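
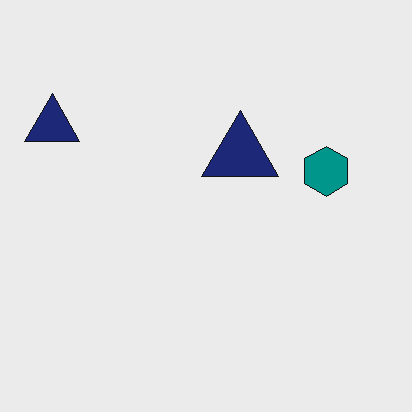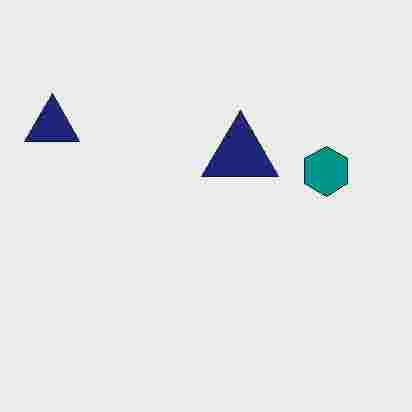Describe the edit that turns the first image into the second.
The transformation is: heavily JPEG-compressed with obvious blocking artifacts.

Blocky 8×8 compression artifacts appear around shape edges and the flat background shows ringing — characteristic JPEG degradation.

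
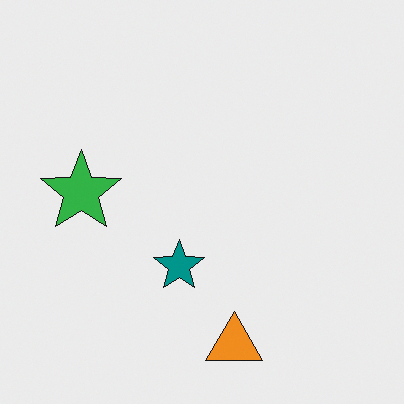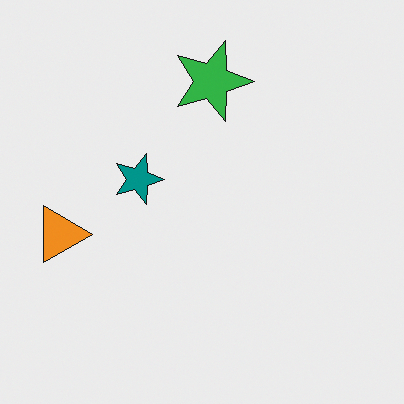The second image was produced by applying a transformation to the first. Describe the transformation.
The transformation is: rotated 90° clockwise.

The orange triangle sits in the bottom of the first image and the left of the second — consistent with a whole-image 90° clockwise rotation.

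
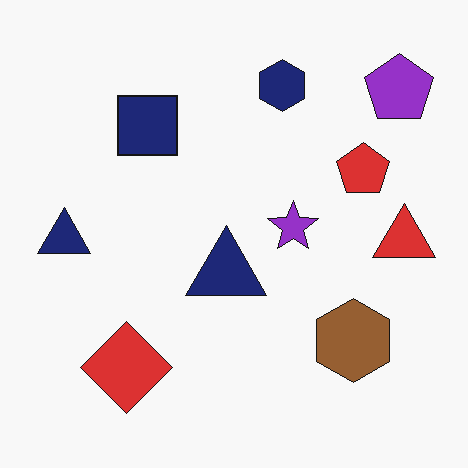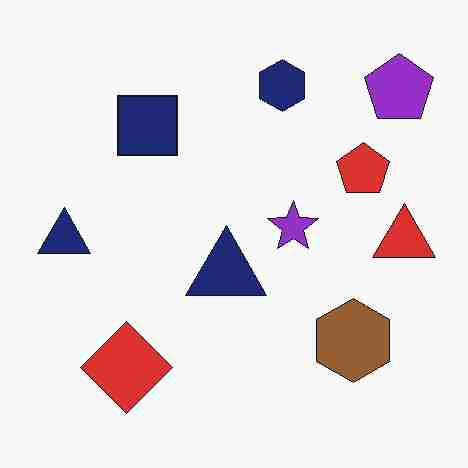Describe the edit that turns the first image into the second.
Degraded with heavy JPEG compression.

Blocky 8×8 compression artifacts appear around shape edges and the flat background shows ringing — characteristic JPEG degradation.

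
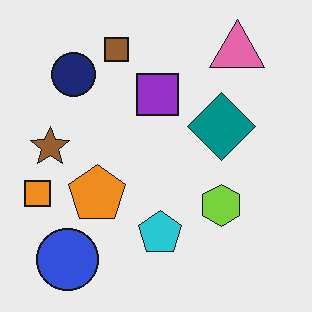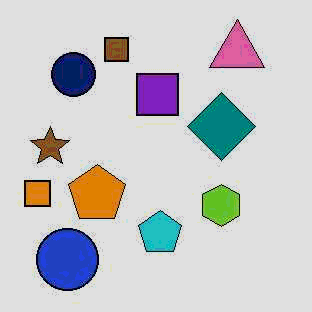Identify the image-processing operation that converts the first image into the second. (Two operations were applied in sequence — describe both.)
The second image is the first given moderate JPEG compression, then posterized to a reduced palette.

Blocky 8×8 compression artifacts appear around shape edges and the flat background shows ringing — characteristic JPEG degradation. Each flat color has snapped to a coarser quantized level — most visibly, the near-white background has dropped to a flat grey.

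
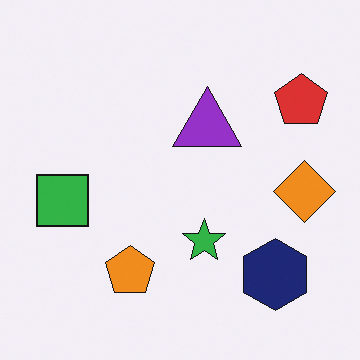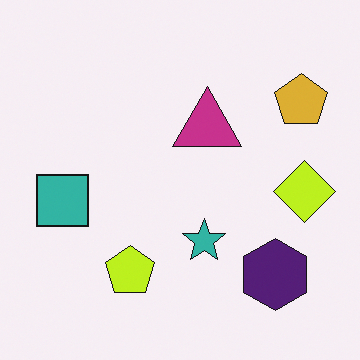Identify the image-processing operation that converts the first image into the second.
It was hue-shifted by a small amount.

Every shape's color has rotated by the same amount around the hue wheel — a uniform hue shift.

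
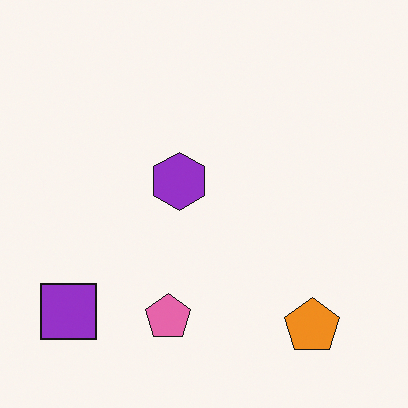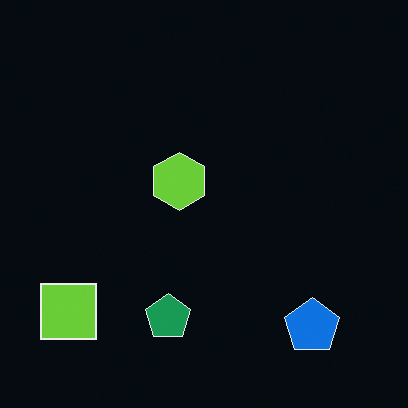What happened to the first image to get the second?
This is the original image color-inverted (negative).

The light background has become dark and every shape's color is its complement — a photographic negative.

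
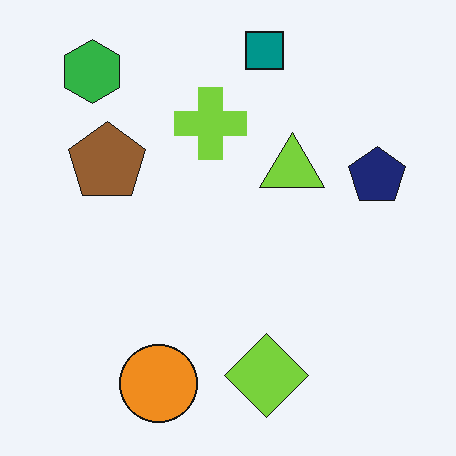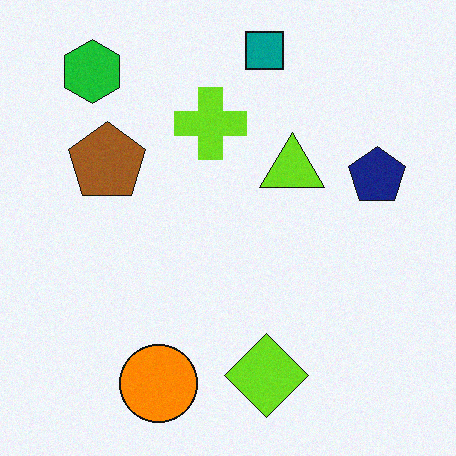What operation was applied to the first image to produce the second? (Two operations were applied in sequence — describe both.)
This is the original image slightly oversaturated, then degraded with a light layer of grain.

All colors are more vivid — a global saturation change. Random speckle covers the whole image, including the flat background.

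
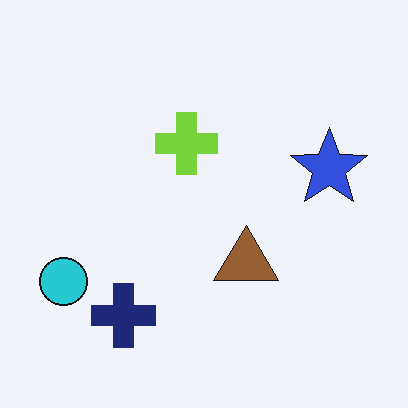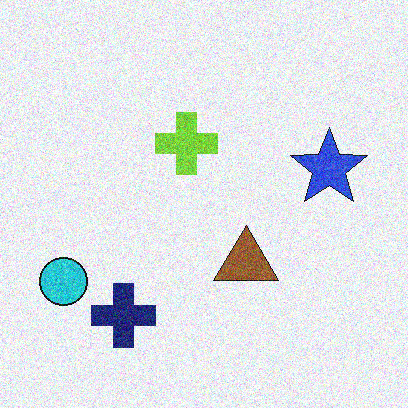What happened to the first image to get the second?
The image was degraded with visible gaussian noise.

Random speckle covers the whole image, including the flat background.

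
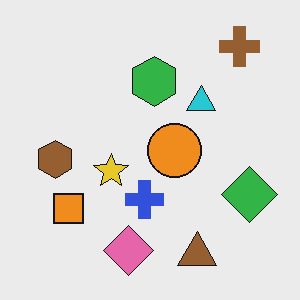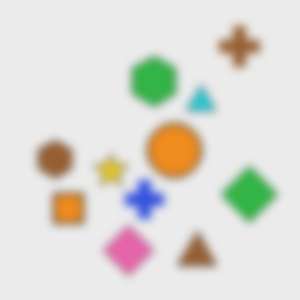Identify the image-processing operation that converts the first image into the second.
It was noticeably gaussian-blurred.

Shape edges and outlines are uniformly softened across the whole image.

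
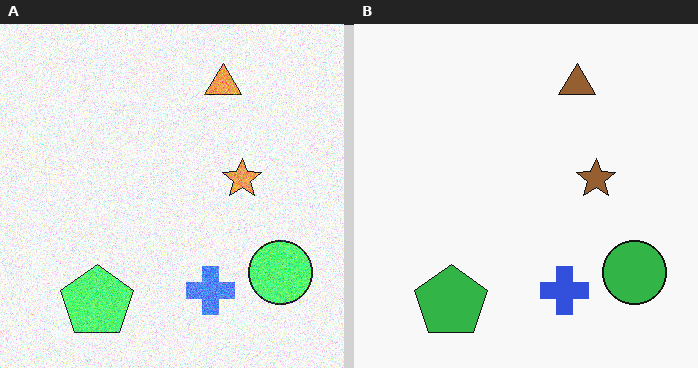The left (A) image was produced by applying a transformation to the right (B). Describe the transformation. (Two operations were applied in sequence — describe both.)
Substantially brightened, then degraded with a thick layer of grain.

Every pixel — background and shapes alike — is uniformly brightened. Random speckle covers the whole image, including the flat background.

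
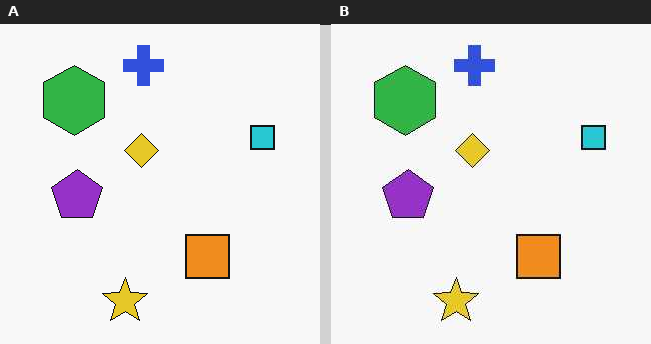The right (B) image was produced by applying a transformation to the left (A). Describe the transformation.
This is the original image JPEG-compressed with visible artifacts.

Blocky 8×8 compression artifacts appear around shape edges and the flat background shows ringing — characteristic JPEG degradation.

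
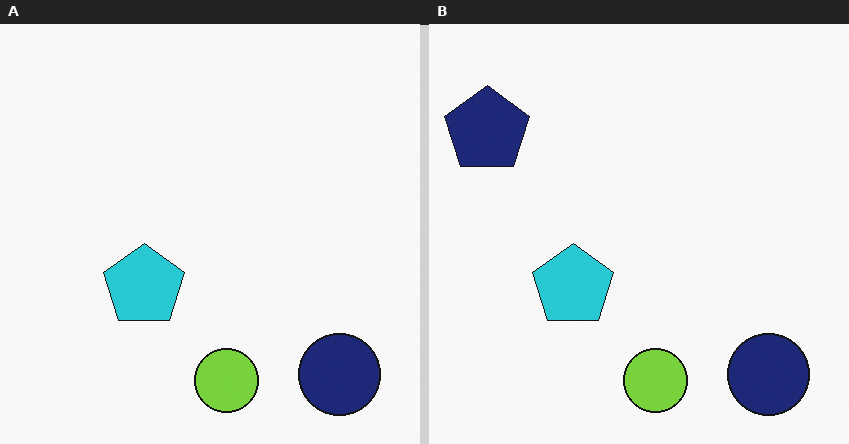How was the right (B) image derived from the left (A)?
The right (B) image is the left (A) overlaid with an additional navy pentagon.

A navy pentagon appears in the right (B) image that is absent from the left (A).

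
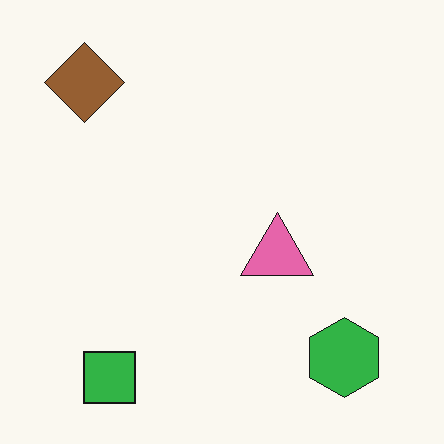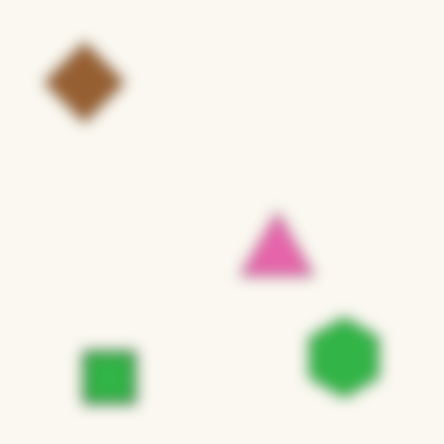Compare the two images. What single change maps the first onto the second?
The transformation is: strongly gaussian-blurred.

Shape edges and outlines are uniformly softened across the whole image.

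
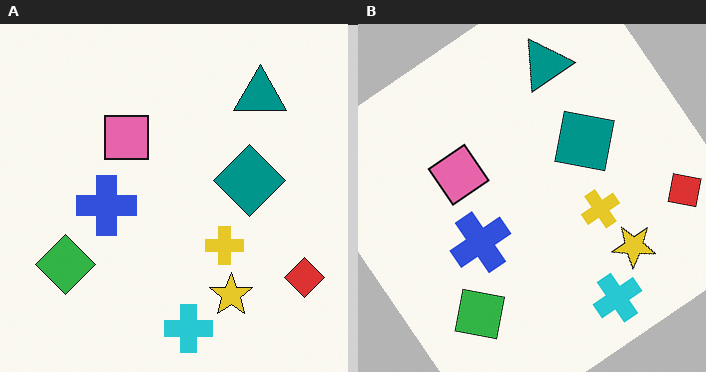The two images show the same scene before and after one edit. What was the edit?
Rotated counter-clockwise by a large amount — several tens of degrees.

Every shape is tilted by the same angle and the image corners show triangular fill wedges — a whole-image rotation by a non-right angle.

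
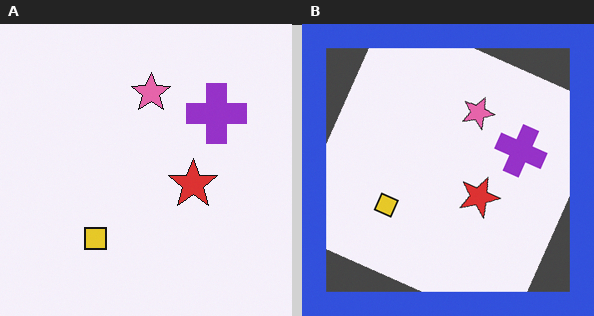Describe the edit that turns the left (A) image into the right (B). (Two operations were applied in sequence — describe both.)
It was rotated clockwise by a clearly visible amount, then framed with a blue border.

Every shape is tilted by the same angle and the image corners show triangular fill wedges — a whole-image rotation by a non-right angle. A solid blue frame runs around the edge of the right (B) image, with the content slightly shrunk inside it.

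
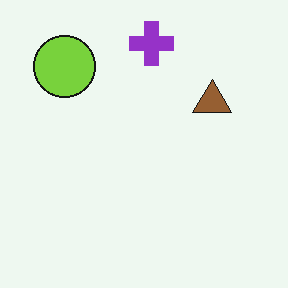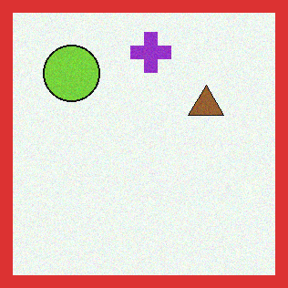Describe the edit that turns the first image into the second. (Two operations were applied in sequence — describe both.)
It was degraded with subtle gaussian noise, then framed with a red border.

Random speckle covers the whole image, including the flat background. A solid red frame runs around the edge of the second image, with the content slightly shrunk inside it.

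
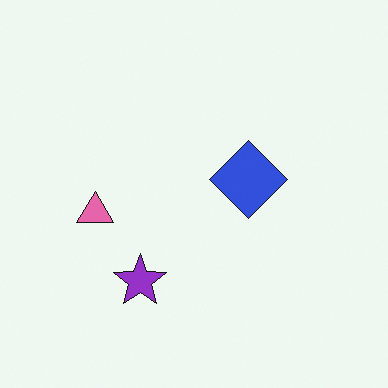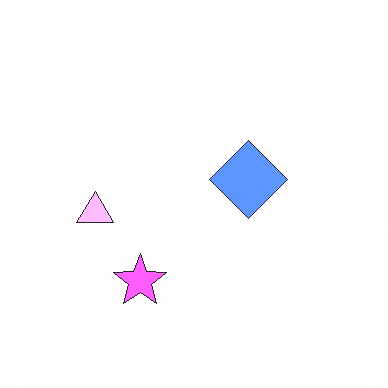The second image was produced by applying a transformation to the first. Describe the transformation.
Substantially brightened.

Every pixel — background and shapes alike — is uniformly brightened.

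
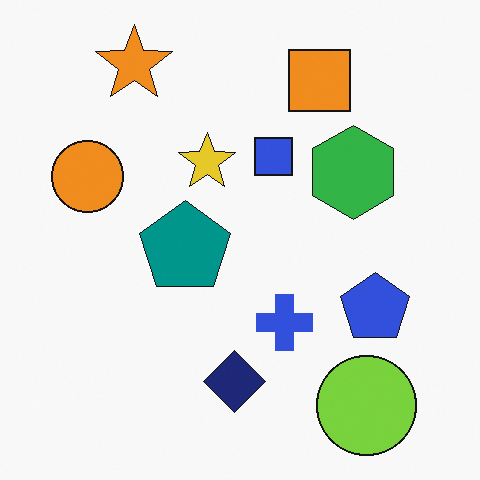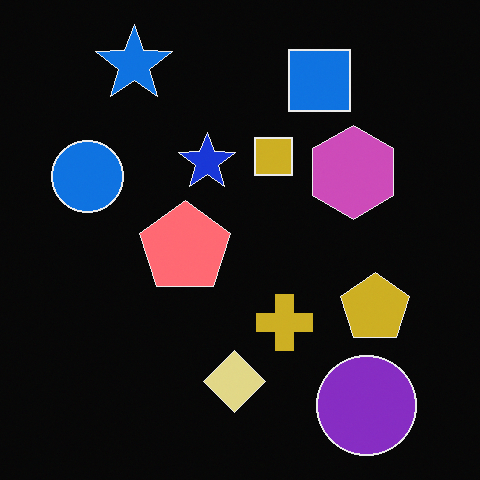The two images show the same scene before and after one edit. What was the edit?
The transformation is: color-inverted (negative).

The light background has become dark and every shape's color is its complement — a photographic negative.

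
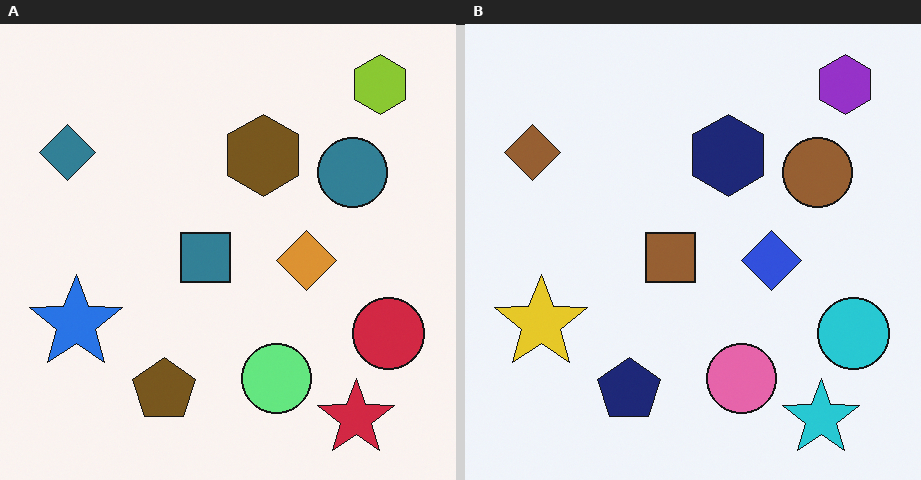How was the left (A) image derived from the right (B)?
This is the original image hue-shifted by a large amount.

Every shape's color has rotated by the same amount around the hue wheel — a uniform hue shift.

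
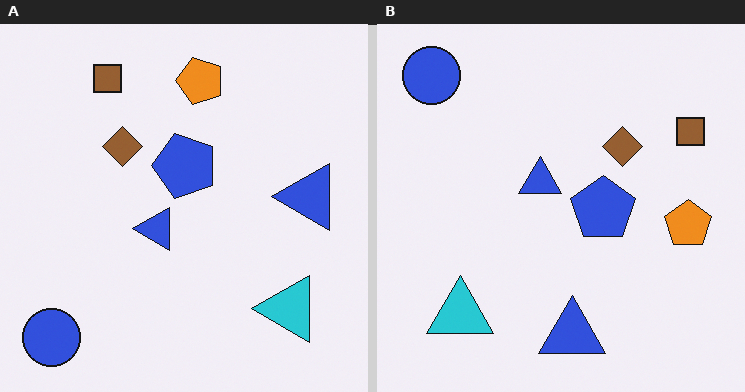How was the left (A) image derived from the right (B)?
The left (A) image is the right (B) rotated 90° counter-clockwise.

The blue circle sits in the top-left of the right (B) image and the bottom-left of the left (A) — consistent with a whole-image 90° counter-clockwise rotation.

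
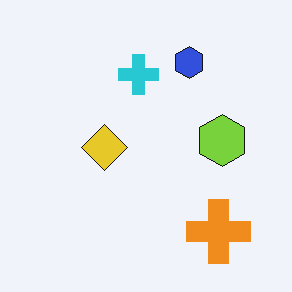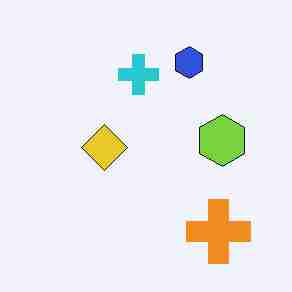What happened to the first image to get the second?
The transformation is: heavily JPEG-compressed with obvious blocking artifacts.

Blocky 8×8 compression artifacts appear around shape edges and the flat background shows ringing — characteristic JPEG degradation.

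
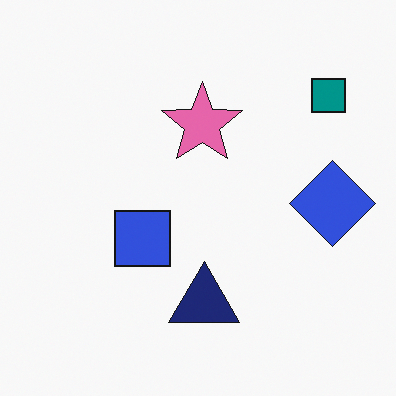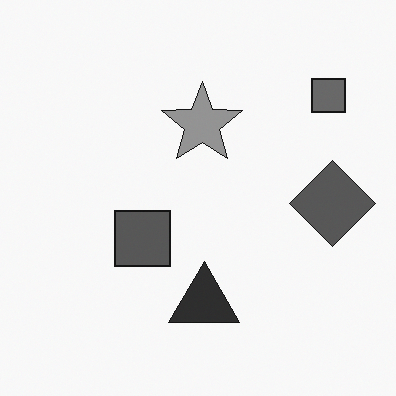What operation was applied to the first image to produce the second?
Converted to grayscale.

All color is removed — every shape is now a shade of grey.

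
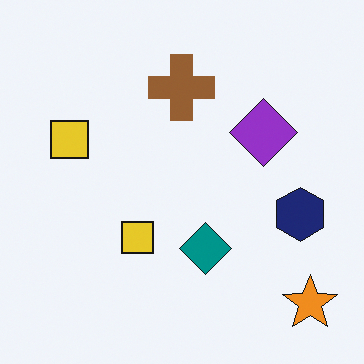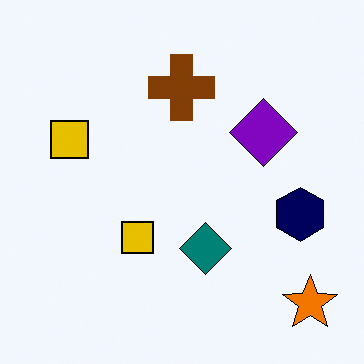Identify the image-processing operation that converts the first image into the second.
Given slightly increased contrast.

Tones are pushed away from mid-grey across the whole image — a global contrast change.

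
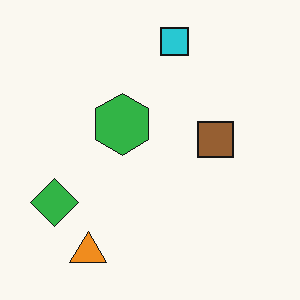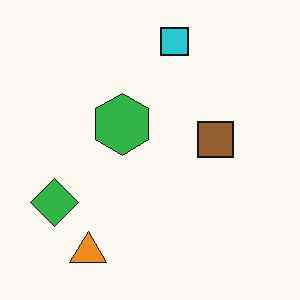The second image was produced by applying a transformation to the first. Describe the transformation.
This is the original image JPEG-compressed with visible artifacts.

Blocky 8×8 compression artifacts appear around shape edges and the flat background shows ringing — characteristic JPEG degradation.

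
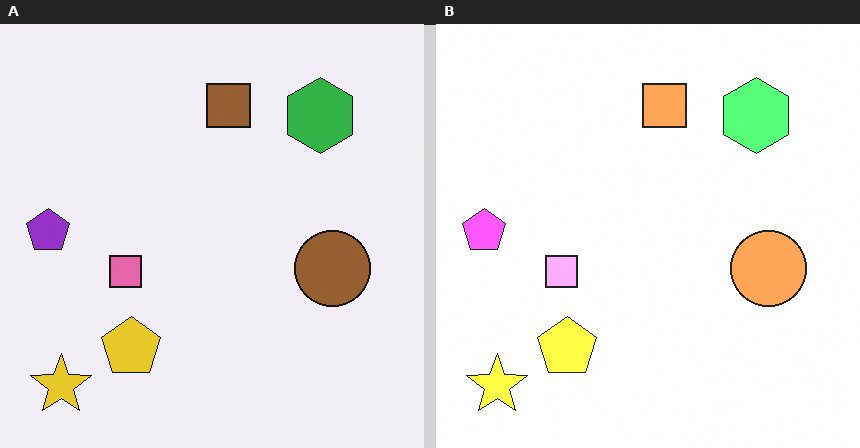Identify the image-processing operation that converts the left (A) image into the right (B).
It was brightened a lot.

Every pixel — background and shapes alike — is uniformly brightened.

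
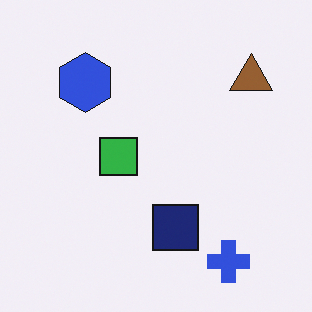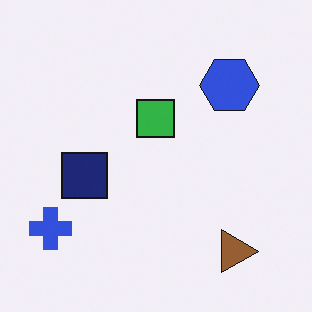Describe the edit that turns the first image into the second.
The second image is the first rotated 90° clockwise.

The blue cross sits in the bottom-right of the first image and the bottom-left of the second — consistent with a whole-image 90° clockwise rotation.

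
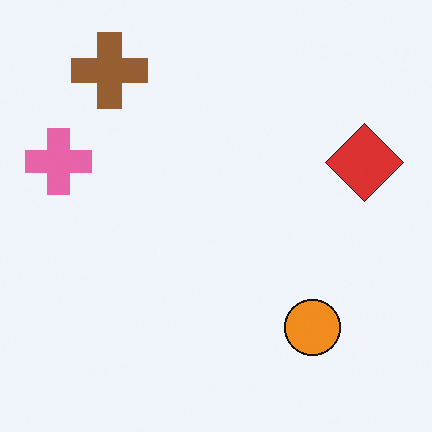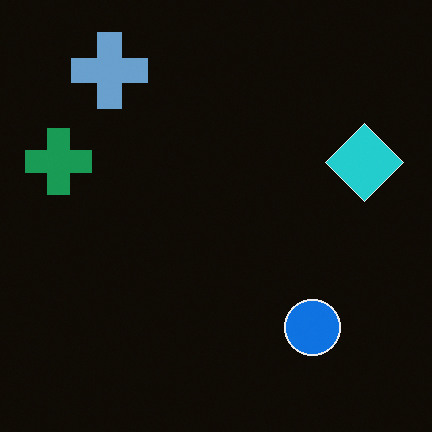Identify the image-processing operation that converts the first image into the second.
The second image is the first color-inverted (negative).

The light background has become dark and every shape's color is its complement — a photographic negative.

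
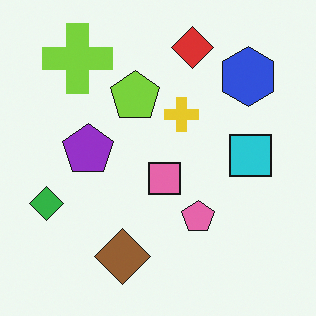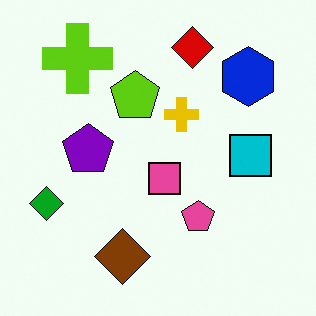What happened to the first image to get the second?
It was given slightly increased contrast.

Tones are pushed away from mid-grey across the whole image — a global contrast change.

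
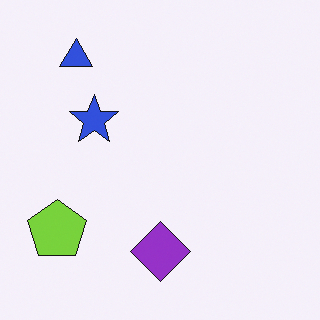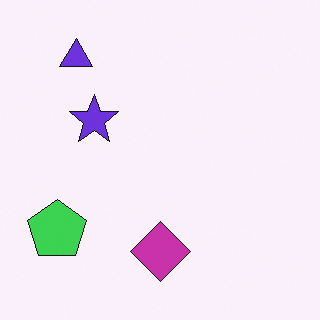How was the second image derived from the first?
The transformation is: hue-shifted by a small amount.

Every shape's color has rotated by the same amount around the hue wheel — a uniform hue shift.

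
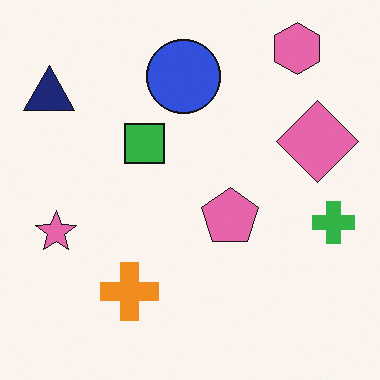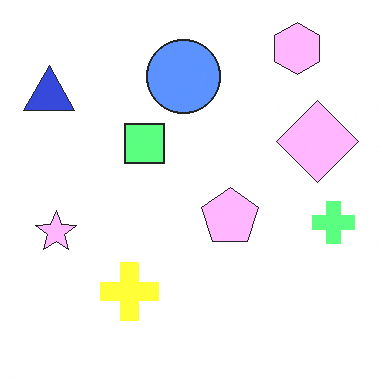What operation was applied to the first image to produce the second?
Brightened a lot.

Every pixel — background and shapes alike — is uniformly brightened.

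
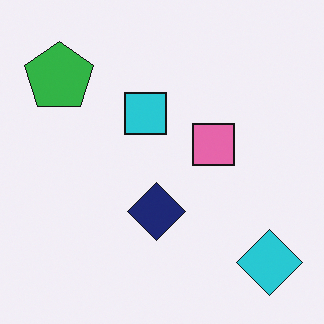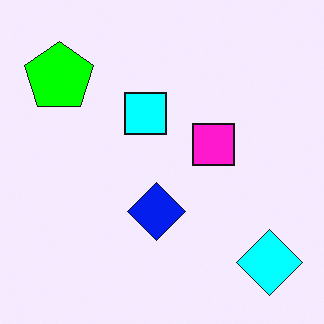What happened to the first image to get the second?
The image was heavily oversaturated.

All colors are more vivid — a global saturation change.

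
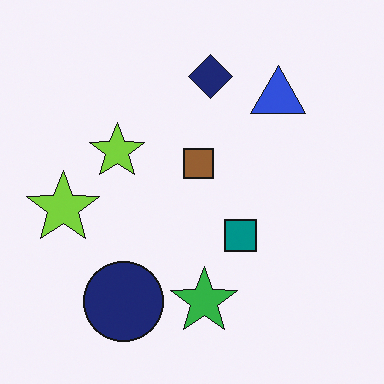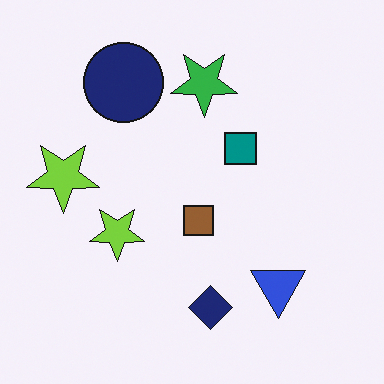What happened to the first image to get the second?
Flipped vertically (top ↔ bottom).

The navy diamond is in the top of the first image and the bottom of the second — shapes on opposite sides of the horizontal midline have swapped in a mirror flip.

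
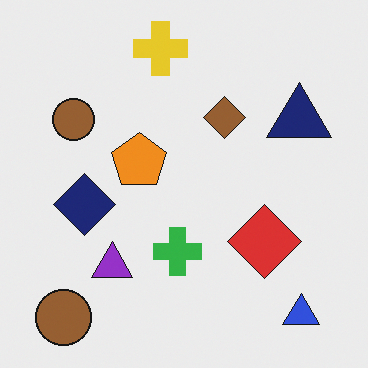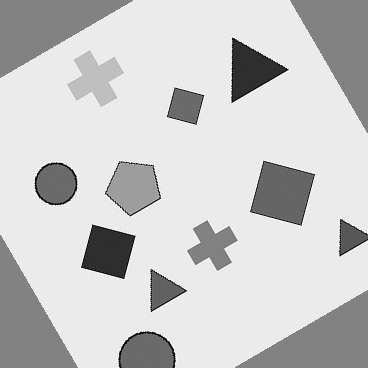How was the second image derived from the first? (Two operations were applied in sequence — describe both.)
The transformation is: converted to grayscale, then rotated counter-clockwise by a large amount — several tens of degrees.

All color is removed — every shape is now a shade of grey. Every shape is tilted by the same angle and the image corners show triangular fill wedges — a whole-image rotation by a non-right angle.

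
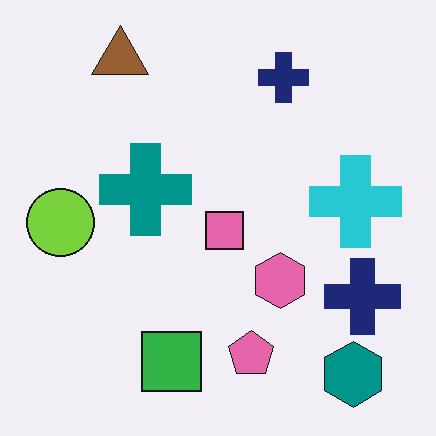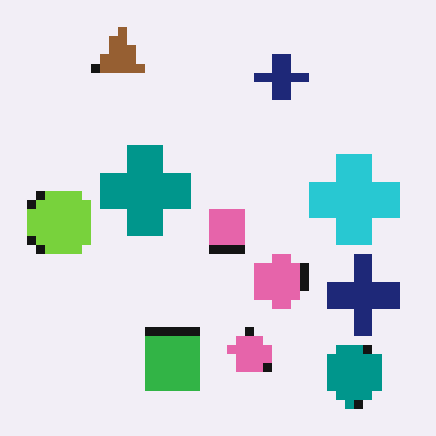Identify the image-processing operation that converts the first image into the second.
The transformation is: coarsely pixelated.

Shapes are reduced to large square blocks; fine edges and outlines are lost — a downscale-then-upscale (mosaic) effect.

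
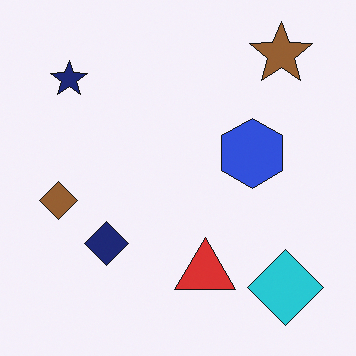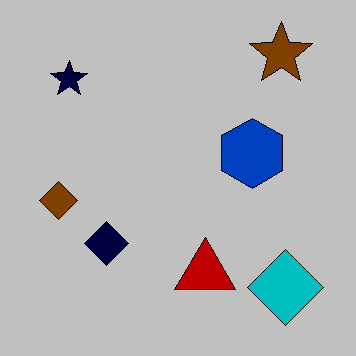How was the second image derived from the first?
It was heavily posterized to just a handful of flat colors.

Each flat color has snapped to a coarser quantized level — most visibly, the near-white background has dropped to a flat grey.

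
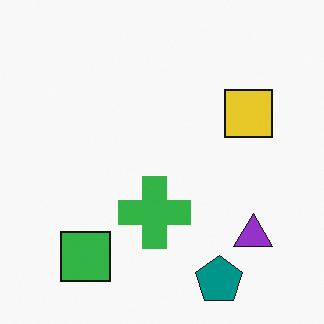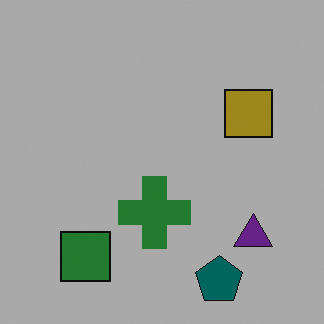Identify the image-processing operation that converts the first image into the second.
It was noticeably darkened.

Every pixel — background and shapes alike — is uniformly darkened.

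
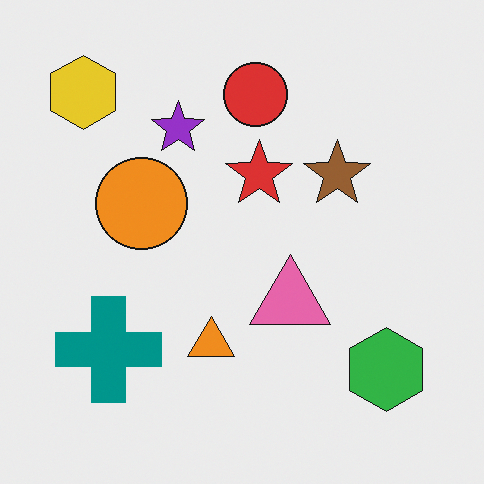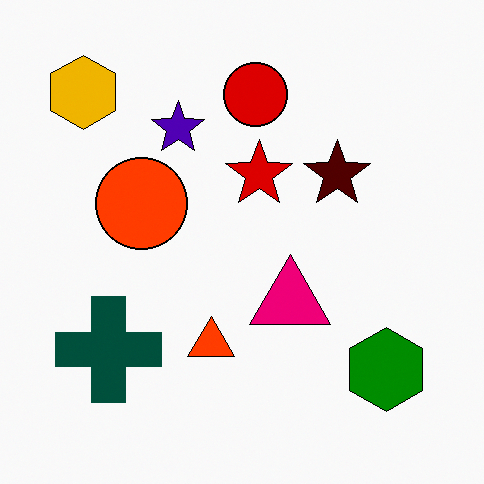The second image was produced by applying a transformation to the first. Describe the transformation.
The transformation is: boosted in contrast.

Tones are pushed away from mid-grey across the whole image — a global contrast change.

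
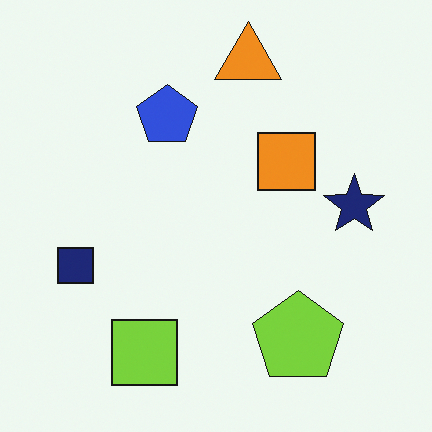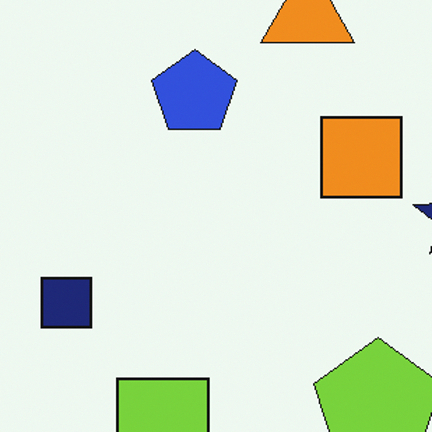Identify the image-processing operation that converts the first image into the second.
Cropped slightly and scaled back up.

The visible shapes are larger and the field of view is narrower; shapes near the original edges may be partly or wholly outside the frame — a crop-and-rescale.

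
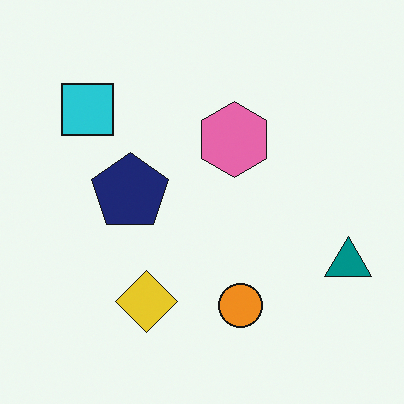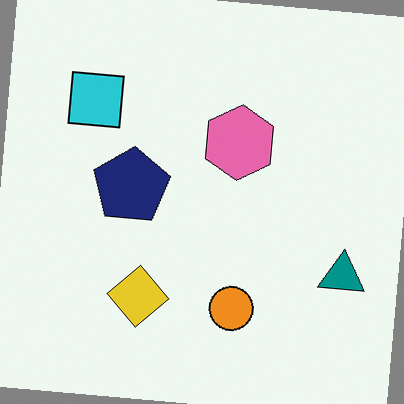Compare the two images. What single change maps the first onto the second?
The transformation is: rotated clockwise by a small amount.

Every shape is tilted by the same angle and the image corners show triangular fill wedges — a whole-image rotation by a non-right angle.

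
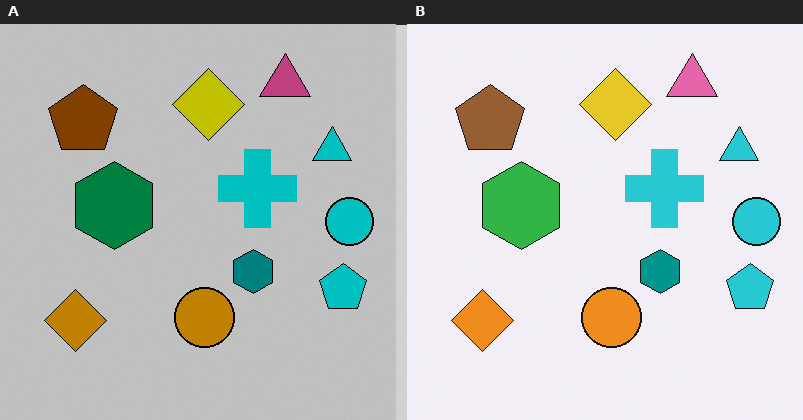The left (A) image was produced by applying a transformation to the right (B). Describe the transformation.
The transformation is: heavily posterized to just a handful of flat colors.

Each flat color has snapped to a coarser quantized level — most visibly, the near-white background has dropped to a flat grey.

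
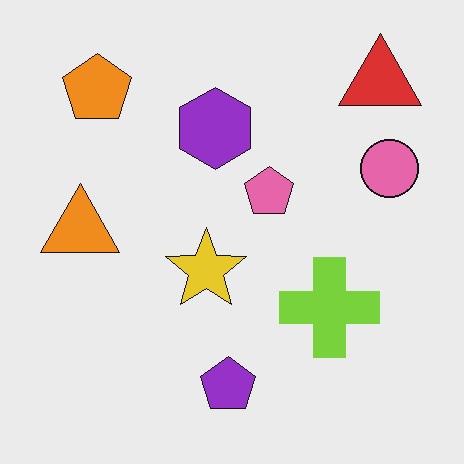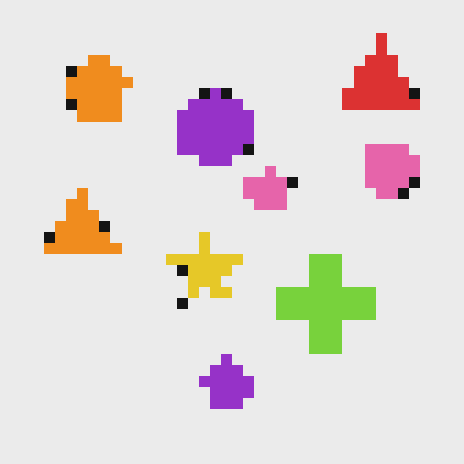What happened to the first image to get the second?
Coarsely pixelated.

Shapes are reduced to large square blocks; fine edges and outlines are lost — a downscale-then-upscale (mosaic) effect.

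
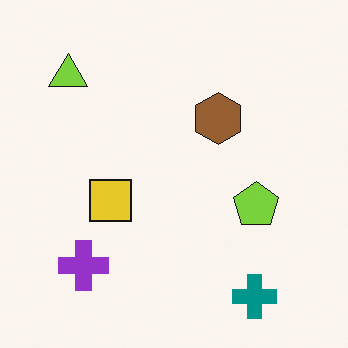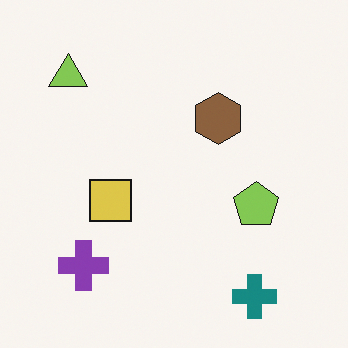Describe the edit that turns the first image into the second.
This is the original image slightly desaturated.

All colors are more muted and greyish — a global saturation change.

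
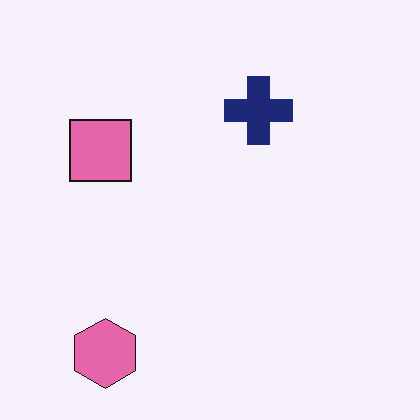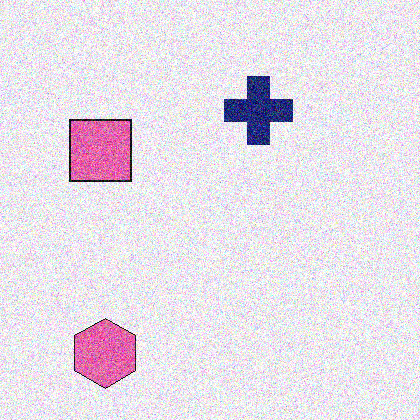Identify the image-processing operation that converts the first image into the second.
The second image is the first degraded with a thick layer of grain.

Random speckle covers the whole image, including the flat background.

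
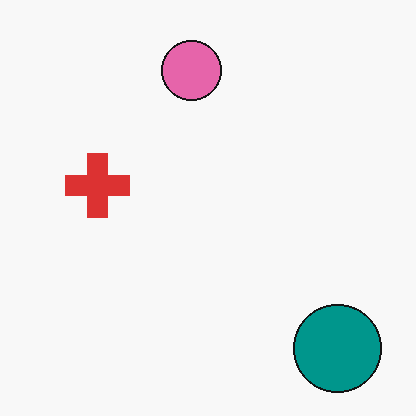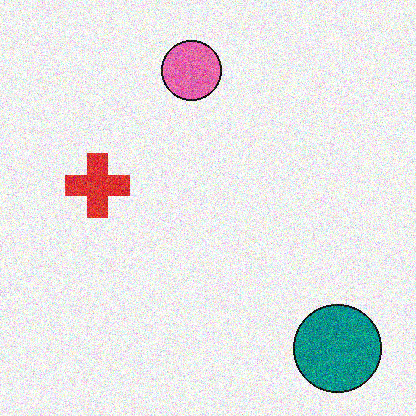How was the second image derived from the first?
The transformation is: degraded with a thick layer of grain.

Random speckle covers the whole image, including the flat background.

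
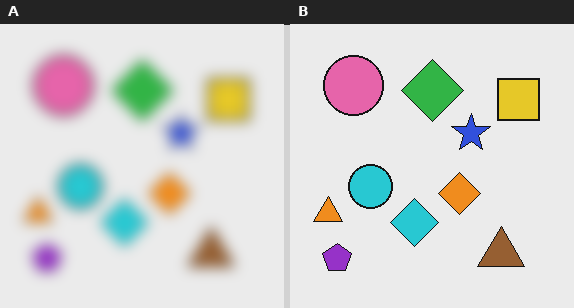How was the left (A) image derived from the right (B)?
The image was strongly gaussian-blurred.

Shape edges and outlines are uniformly softened across the whole image.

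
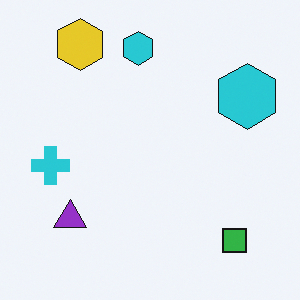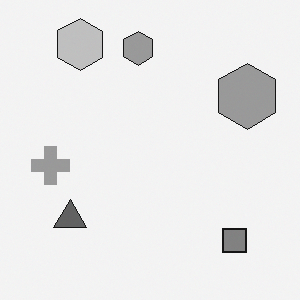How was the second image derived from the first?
The image was converted to grayscale.

All color is removed — every shape is now a shade of grey.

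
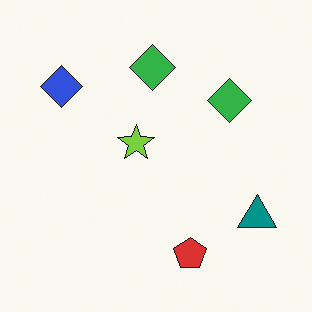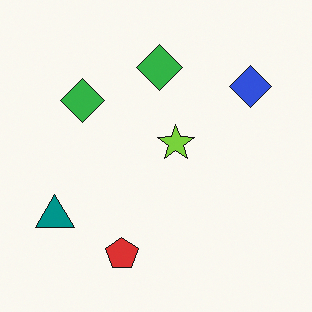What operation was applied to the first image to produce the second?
It was flipped horizontally (left ↔ right).

The teal triangle is in the bottom-right of the first image and the bottom-left of the second — shapes on opposite sides of the vertical midline have swapped in a mirror flip.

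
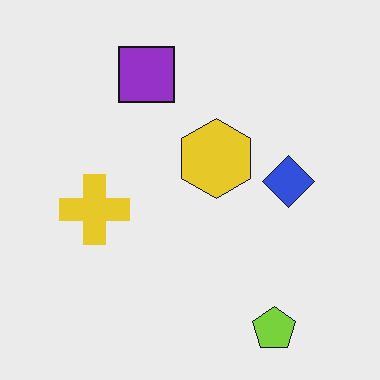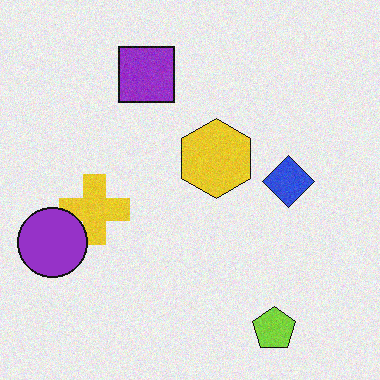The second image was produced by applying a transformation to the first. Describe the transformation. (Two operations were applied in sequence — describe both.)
The image was degraded with a light layer of grain, then overlaid with an additional purple circle.

Random speckle covers the whole image, including the flat background. A purple circle appears in the second image that is absent from the first.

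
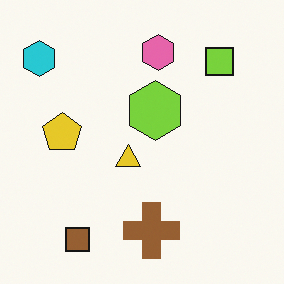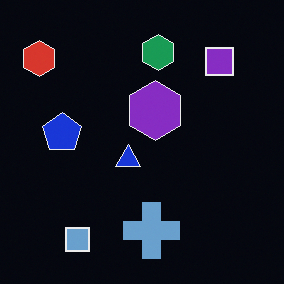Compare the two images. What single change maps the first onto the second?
This is the original image color-inverted (negative).

The light background has become dark and every shape's color is its complement — a photographic negative.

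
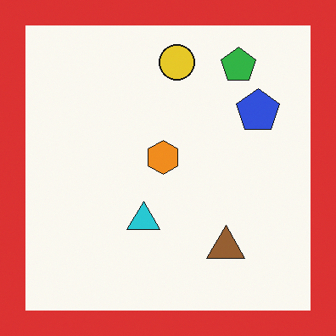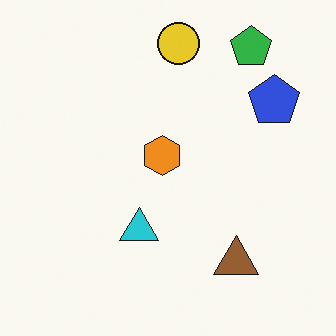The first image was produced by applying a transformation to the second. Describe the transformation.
It was framed with a red border.

A solid red frame runs around the edge of the first image, with the content slightly shrunk inside it.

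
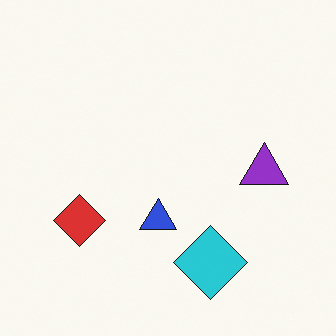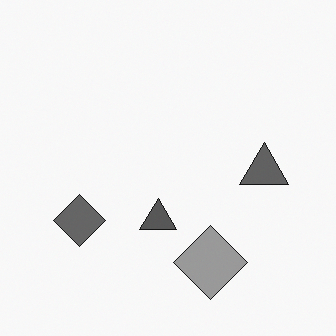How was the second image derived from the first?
This is the original image converted to grayscale.

All color is removed — every shape is now a shade of grey.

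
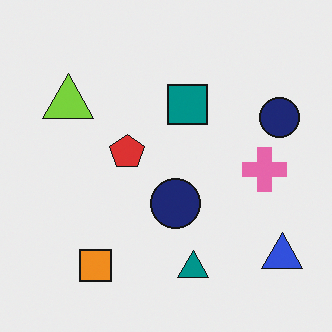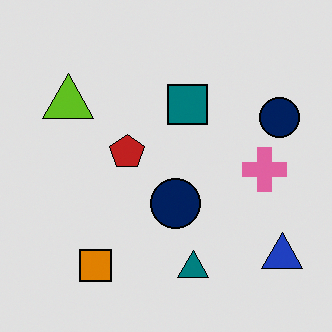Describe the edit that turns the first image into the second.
The second image is the first moderately posterized.

Each flat color has snapped to a coarser quantized level — most visibly, the near-white background has dropped to a flat grey.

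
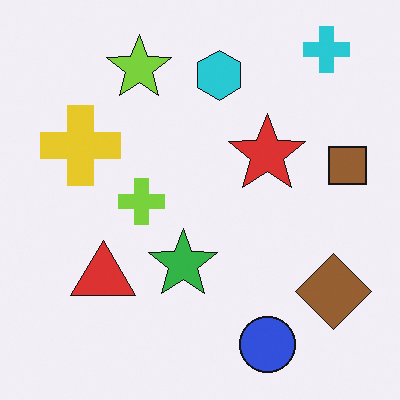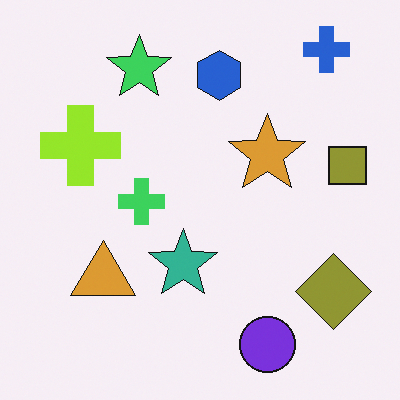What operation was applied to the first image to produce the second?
The second image is the first hue-shifted by a small amount.

Every shape's color has rotated by the same amount around the hue wheel — a uniform hue shift.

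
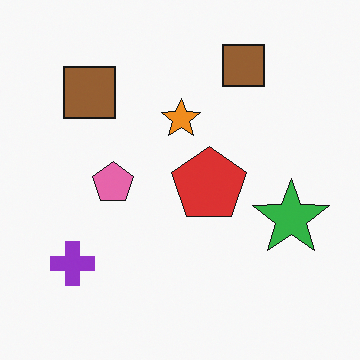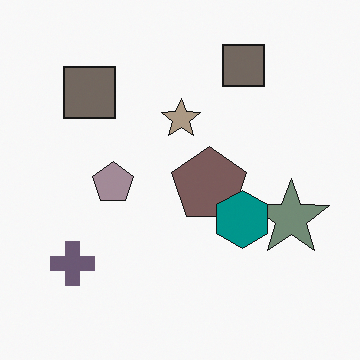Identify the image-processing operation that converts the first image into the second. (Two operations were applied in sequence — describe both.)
It was made much more muted (saturation change), then overlaid with an additional teal hexagon.

All colors are more muted and greyish — a global saturation change. A teal hexagon appears in the second image that is absent from the first.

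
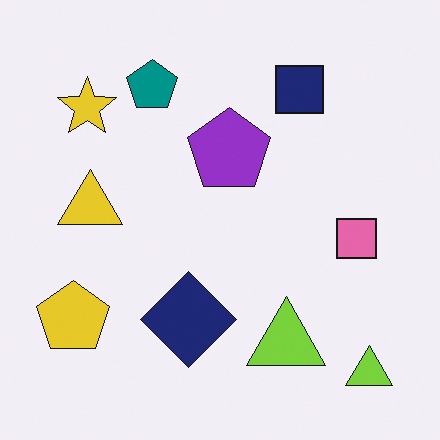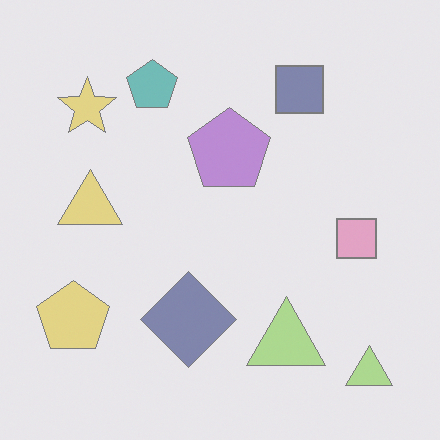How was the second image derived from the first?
The image was given much lower contrast.

Tones are pushed toward mid-grey across the whole image — a global contrast change.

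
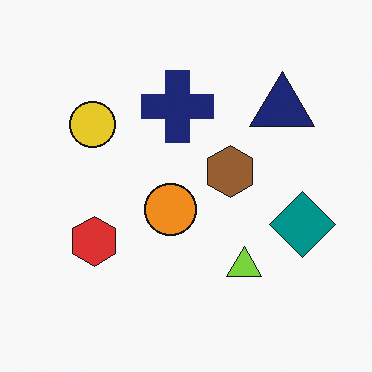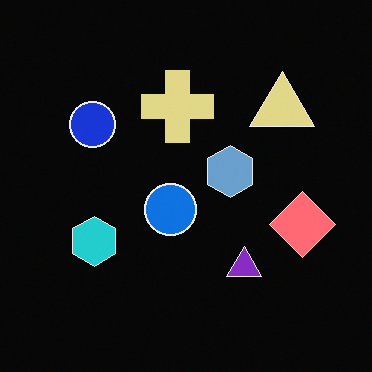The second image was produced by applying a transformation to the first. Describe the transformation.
The transformation is: color-inverted (negative).

The light background has become dark and every shape's color is its complement — a photographic negative.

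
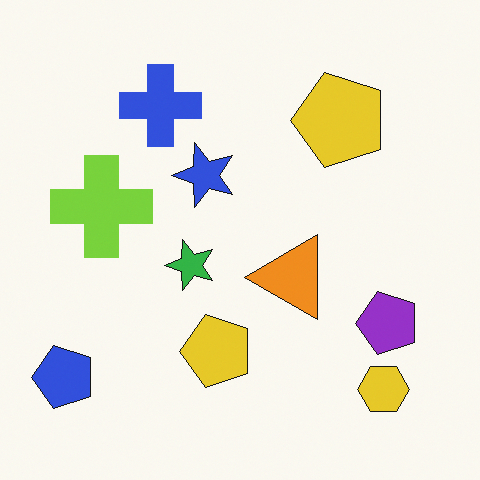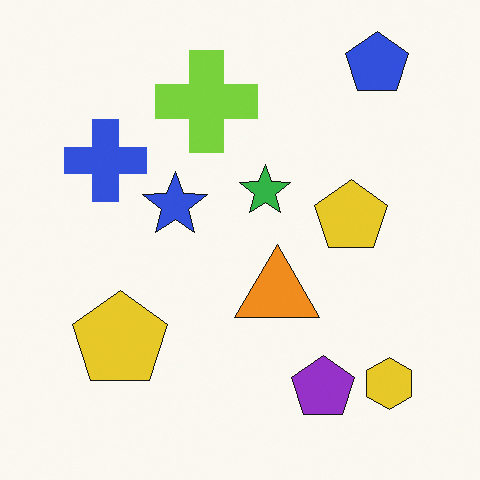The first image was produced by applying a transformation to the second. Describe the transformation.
This is the original image transposed (reflected across the top-left ↔ bottom-right diagonal).

Shapes have swapped their row and column positions — what was in the top-right is now in the bottom-left — a diagonal reflection.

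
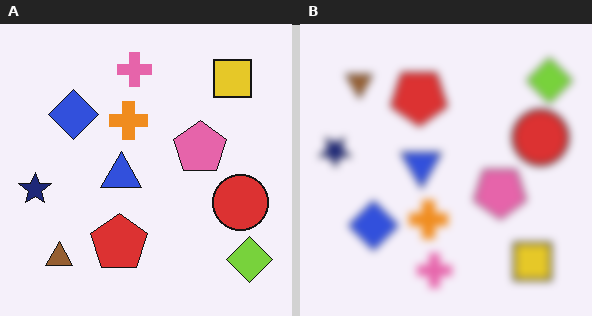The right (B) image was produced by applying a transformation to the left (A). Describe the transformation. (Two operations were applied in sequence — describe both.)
The transformation is: flipped vertically (top ↔ bottom), then noticeably gaussian-blurred.

The pink cross is in the top of the left (A) image and the bottom of the right (B) — shapes on opposite sides of the horizontal midline have swapped in a mirror flip. Shape edges and outlines are uniformly softened across the whole image.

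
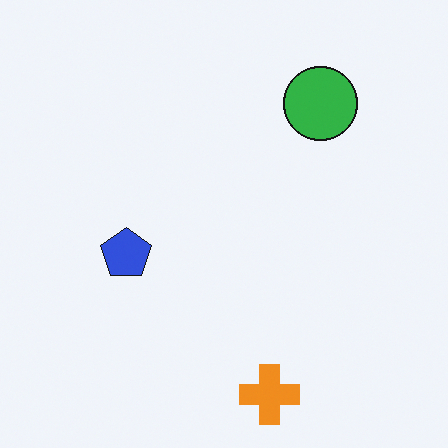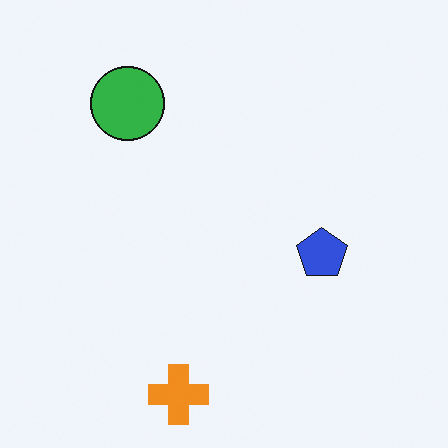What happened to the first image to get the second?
The second image is the first flipped horizontally (left ↔ right).

The blue pentagon is in the left of the first image and the right of the second — shapes on opposite sides of the vertical midline have swapped in a mirror flip.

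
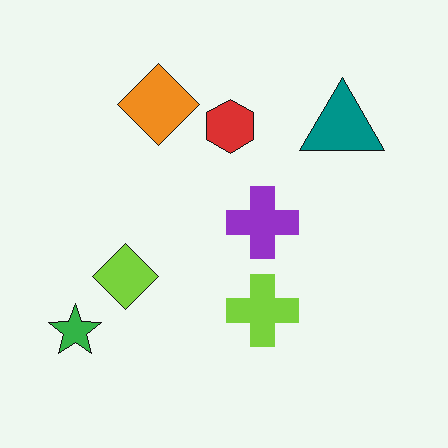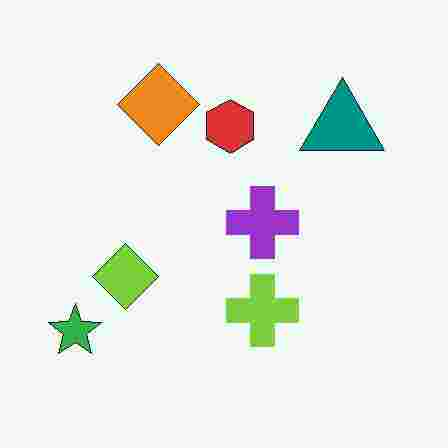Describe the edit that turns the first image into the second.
The second image is the first degraded with heavy JPEG compression.

Blocky 8×8 compression artifacts appear around shape edges and the flat background shows ringing — characteristic JPEG degradation.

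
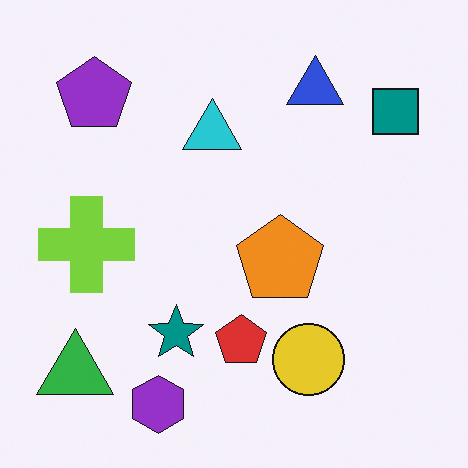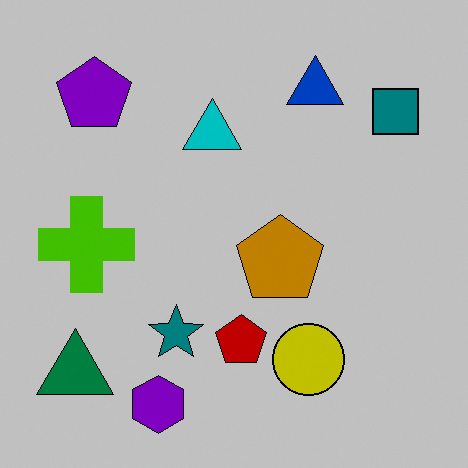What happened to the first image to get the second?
Heavily posterized to just a handful of flat colors.

Each flat color has snapped to a coarser quantized level — most visibly, the near-white background has dropped to a flat grey.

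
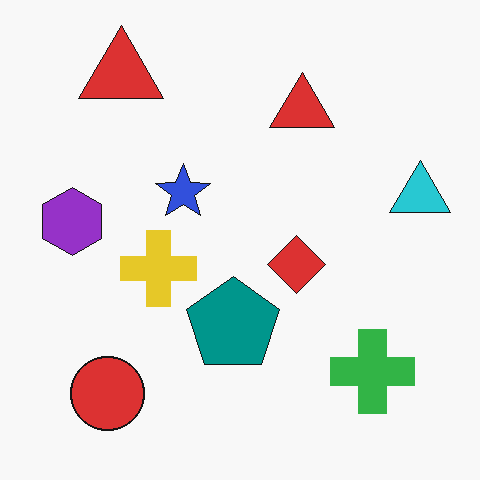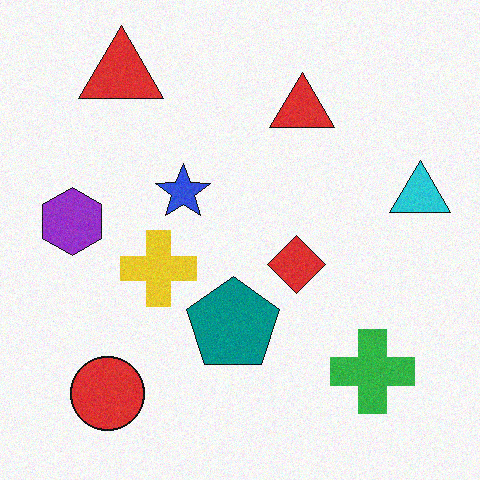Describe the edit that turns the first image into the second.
The second image is the first degraded with light additive noise.

Random speckle covers the whole image, including the flat background.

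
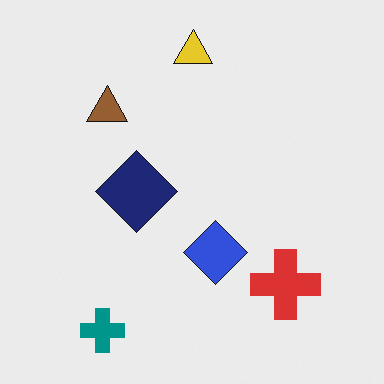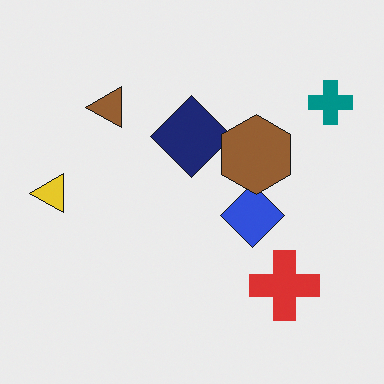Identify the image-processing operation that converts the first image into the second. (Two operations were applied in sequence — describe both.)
The image was transposed (reflected across the top-left ↔ bottom-right diagonal), then overlaid with an additional brown hexagon.

Shapes have swapped their row and column positions — what was in the top-right is now in the bottom-left — a diagonal reflection. A brown hexagon appears in the second image that is absent from the first.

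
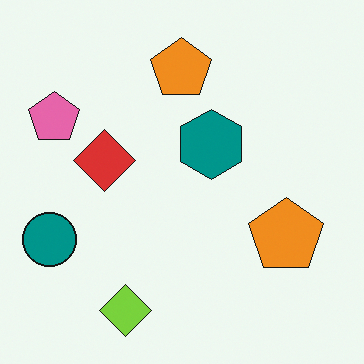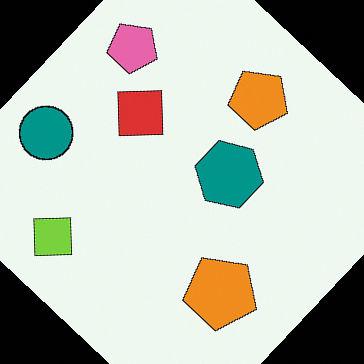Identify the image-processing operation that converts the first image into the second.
The transformation is: rotated clockwise by a large amount — several tens of degrees.

Every shape is tilted by the same angle and the image corners show triangular fill wedges — a whole-image rotation by a non-right angle.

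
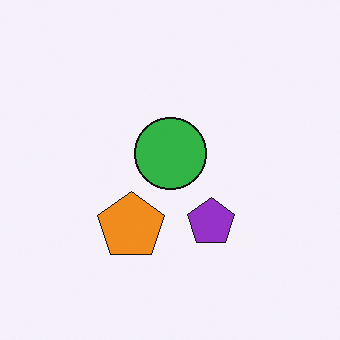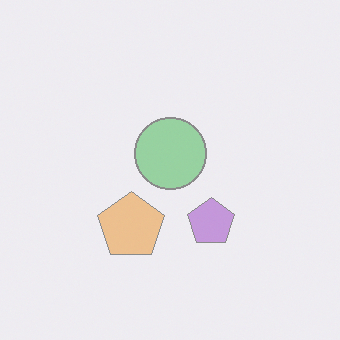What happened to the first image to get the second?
The second image is the first washed out (contrast reduced).

Tones are pushed toward mid-grey across the whole image — a global contrast change.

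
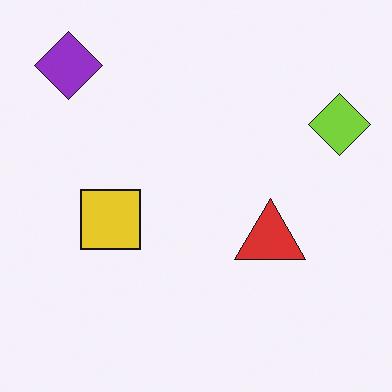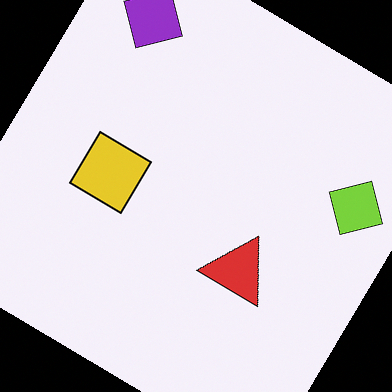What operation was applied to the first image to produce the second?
This is the original image rotated clockwise by a large amount — several tens of degrees.

Every shape is tilted by the same angle and the image corners show triangular fill wedges — a whole-image rotation by a non-right angle.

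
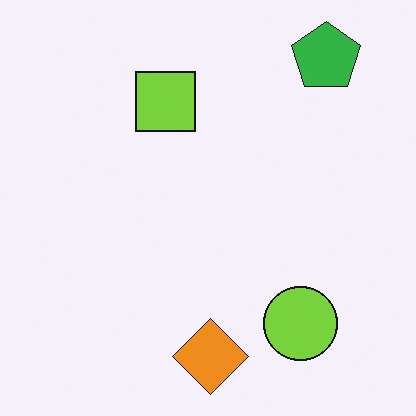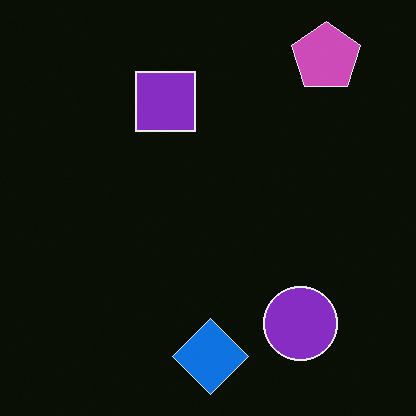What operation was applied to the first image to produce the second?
Color-inverted (negative).

The light background has become dark and every shape's color is its complement — a photographic negative.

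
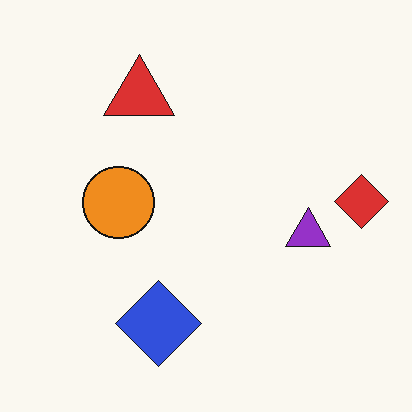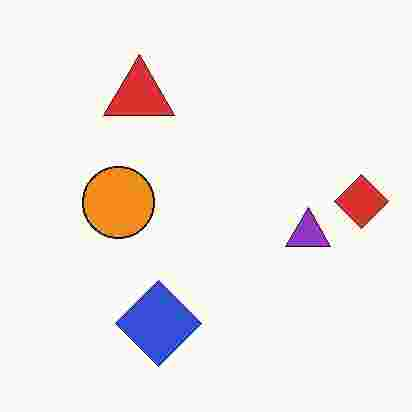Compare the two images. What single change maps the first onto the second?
The second image is the first heavily JPEG-compressed with obvious blocking artifacts.

Blocky 8×8 compression artifacts appear around shape edges and the flat background shows ringing — characteristic JPEG degradation.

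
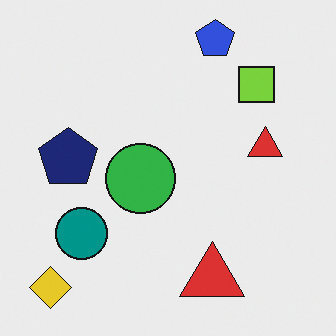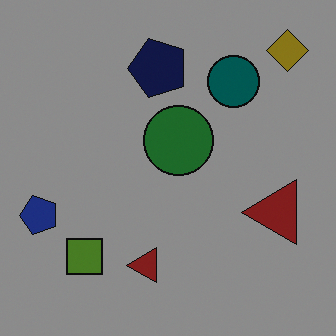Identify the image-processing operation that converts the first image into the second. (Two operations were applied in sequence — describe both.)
The second image is the first transposed (reflected across the top-left ↔ bottom-right diagonal), then substantially darkened.

Shapes have swapped their row and column positions — what was in the top-right is now in the bottom-left — a diagonal reflection. Every pixel — background and shapes alike — is uniformly darkened.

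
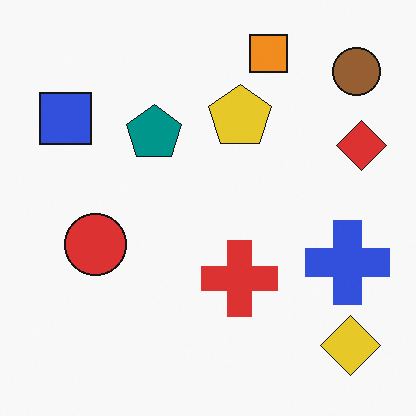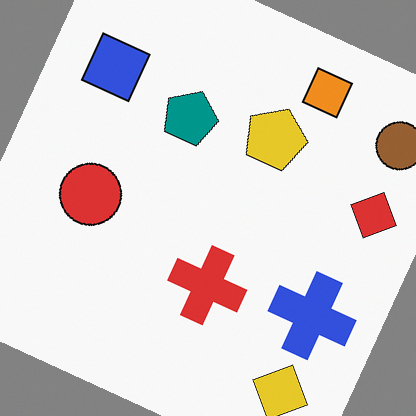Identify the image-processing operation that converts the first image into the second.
It was rotated clockwise by a clearly visible amount.

Every shape is tilted by the same angle and the image corners show triangular fill wedges — a whole-image rotation by a non-right angle.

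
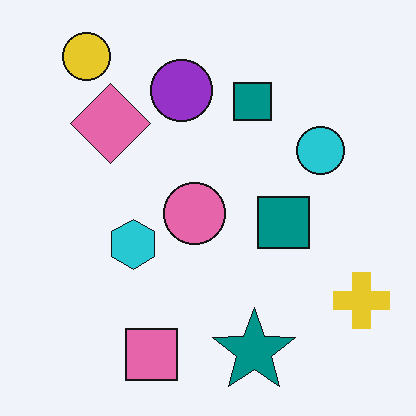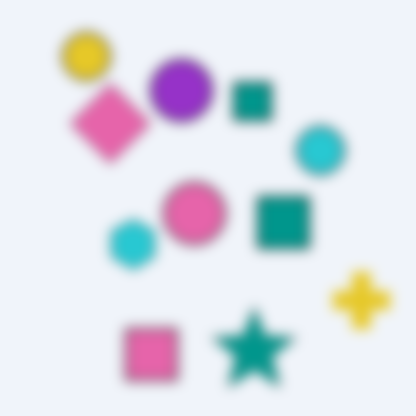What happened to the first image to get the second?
The transformation is: strongly gaussian-blurred.

Shape edges and outlines are uniformly softened across the whole image.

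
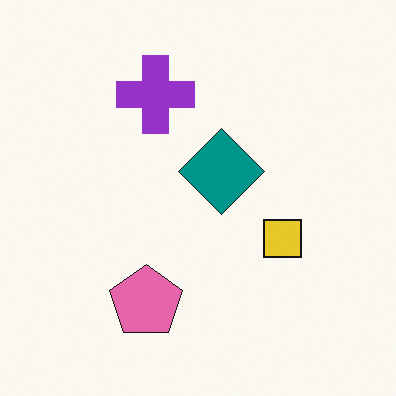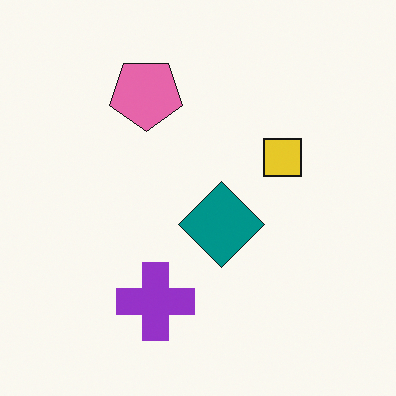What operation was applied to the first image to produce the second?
The second image is the first flipped vertically (top ↔ bottom).

The purple cross is in the top of the first image and the bottom of the second — shapes on opposite sides of the horizontal midline have swapped in a mirror flip.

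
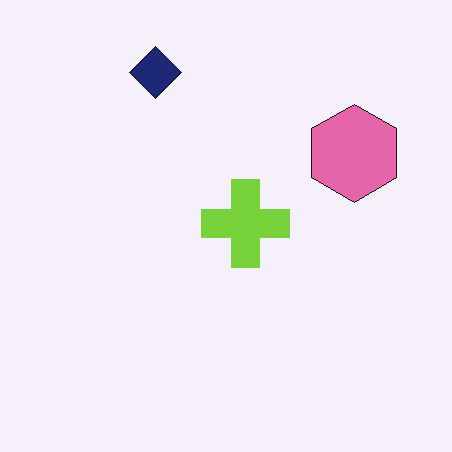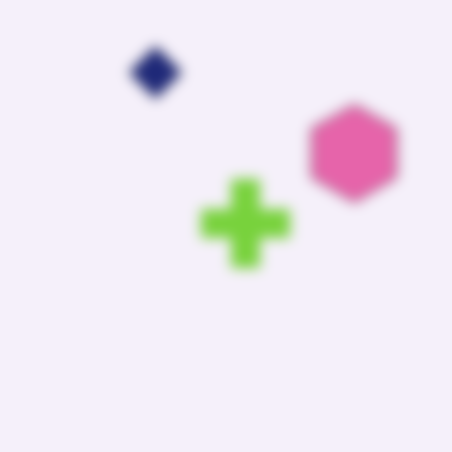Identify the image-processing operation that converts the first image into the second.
This is the original image heavily blurred.

Shape edges and outlines are uniformly softened across the whole image.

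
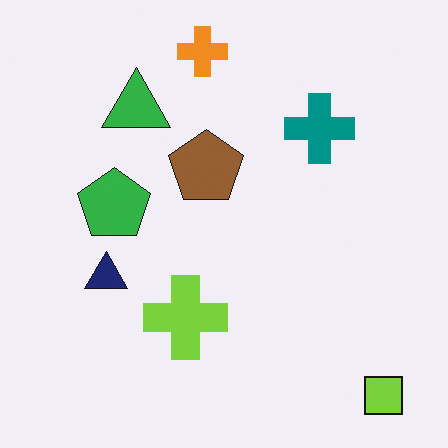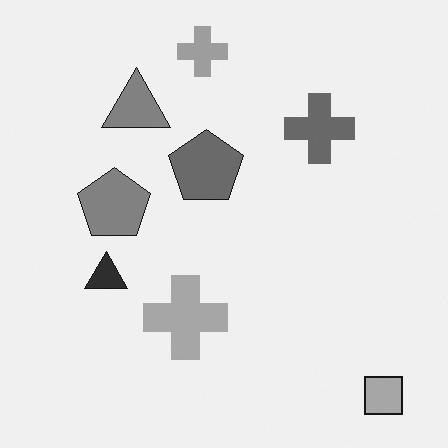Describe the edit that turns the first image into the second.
It was converted to grayscale.

All color is removed — every shape is now a shade of grey.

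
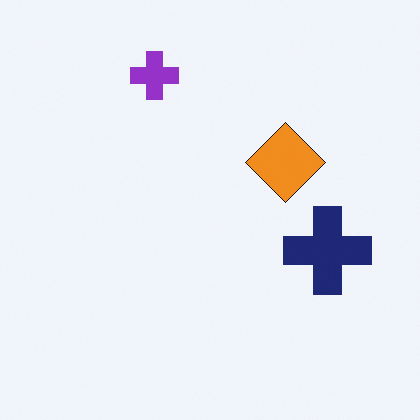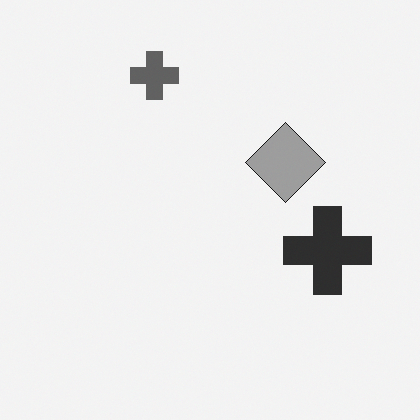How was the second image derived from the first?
This is the original image converted to grayscale.

All color is removed — every shape is now a shade of grey.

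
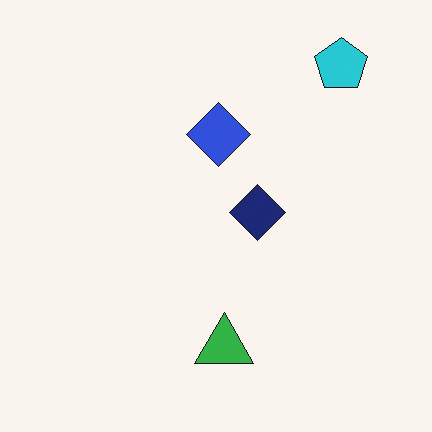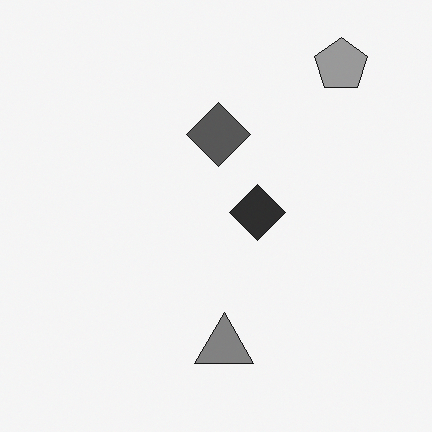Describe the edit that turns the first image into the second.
The image was converted to grayscale.

All color is removed — every shape is now a shade of grey.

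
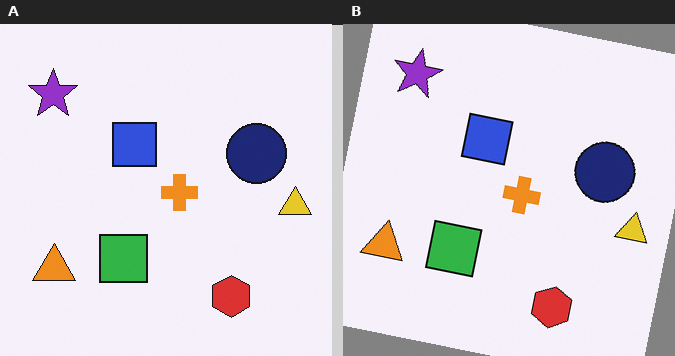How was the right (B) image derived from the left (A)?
The image was rotated clockwise by a small amount.

Every shape is tilted by the same angle and the image corners show triangular fill wedges — a whole-image rotation by a non-right angle.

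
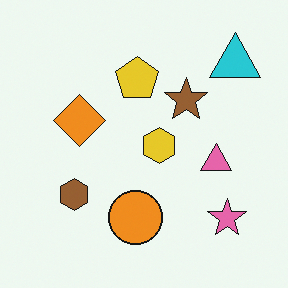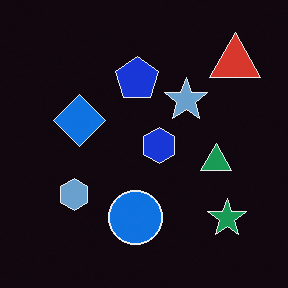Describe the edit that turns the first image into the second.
Color-inverted (negative).

The light background has become dark and every shape's color is its complement — a photographic negative.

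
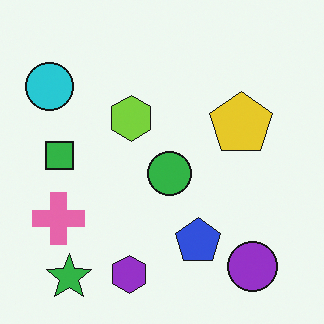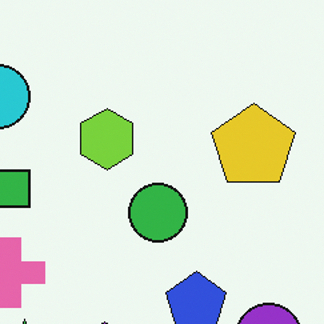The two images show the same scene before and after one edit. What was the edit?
This is the original image cropped slightly and scaled back up.

The visible shapes are larger and the field of view is narrower; shapes near the original edges may be partly or wholly outside the frame — a crop-and-rescale.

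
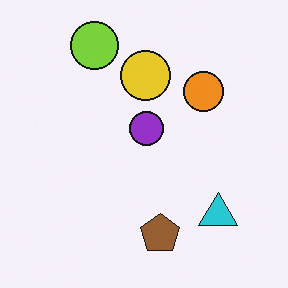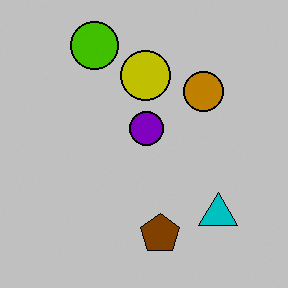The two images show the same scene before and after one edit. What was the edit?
The transformation is: aggressively posterized.

Each flat color has snapped to a coarser quantized level — most visibly, the near-white background has dropped to a flat grey.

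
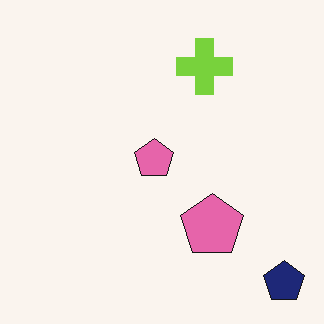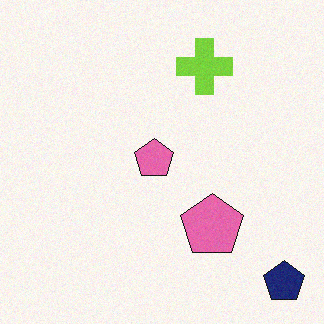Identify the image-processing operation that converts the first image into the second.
The second image is the first degraded with subtle gaussian noise.

Random speckle covers the whole image, including the flat background.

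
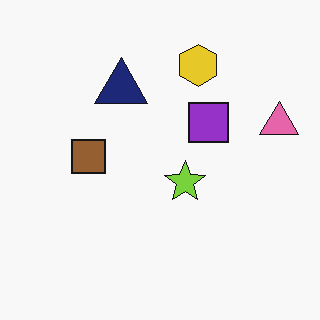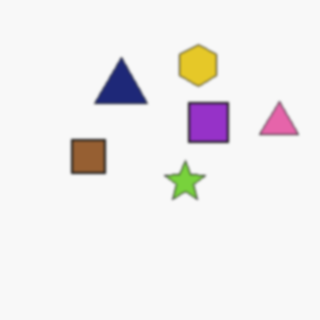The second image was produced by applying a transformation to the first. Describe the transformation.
This is the original image slightly softened.

Shape edges and outlines are uniformly softened across the whole image.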